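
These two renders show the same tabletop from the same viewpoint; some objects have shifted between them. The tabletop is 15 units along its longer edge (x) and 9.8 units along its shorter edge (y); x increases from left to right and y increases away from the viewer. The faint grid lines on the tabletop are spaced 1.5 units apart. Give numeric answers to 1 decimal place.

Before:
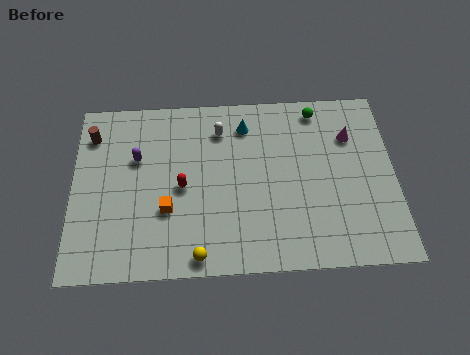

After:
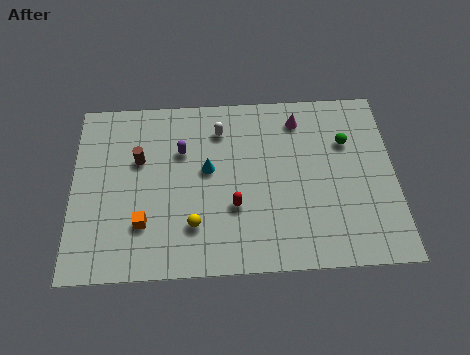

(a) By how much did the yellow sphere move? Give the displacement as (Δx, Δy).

(-0.2, 1.6)

The yellow sphere was at about (5.8, 0.9) and moved to about (5.6, 2.5).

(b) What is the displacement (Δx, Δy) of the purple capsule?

(2.1, 0.3)

The purple capsule started near (3.0, 6.3) and ended near (5.1, 6.6).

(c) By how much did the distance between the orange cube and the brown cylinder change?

-2.0

They were about 5.5 units apart before and 3.5 after — 2.0 units closer together.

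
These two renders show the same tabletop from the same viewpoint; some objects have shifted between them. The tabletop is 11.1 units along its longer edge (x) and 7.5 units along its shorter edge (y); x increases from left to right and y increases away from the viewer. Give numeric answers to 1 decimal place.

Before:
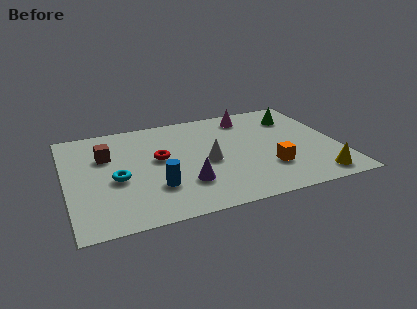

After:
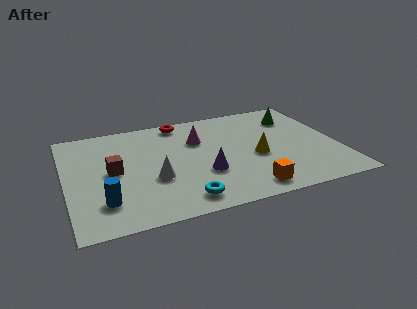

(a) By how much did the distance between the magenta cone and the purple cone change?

-2.7

Before: roughly 5.2 units apart; after: 2.5. That's 2.7 units closer together.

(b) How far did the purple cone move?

0.9

The purple cone was near (4.7, 2.1) before and (5.5, 2.6) after, so it travelled √(0.8² + 0.5²) ≈ 0.9 units.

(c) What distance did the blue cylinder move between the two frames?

2.1

The blue cylinder moved from about (3.5, 2.2) to (1.4, 1.8), a distance of √(2.1² + 0.4²) ≈ 2.1.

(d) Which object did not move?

the green cone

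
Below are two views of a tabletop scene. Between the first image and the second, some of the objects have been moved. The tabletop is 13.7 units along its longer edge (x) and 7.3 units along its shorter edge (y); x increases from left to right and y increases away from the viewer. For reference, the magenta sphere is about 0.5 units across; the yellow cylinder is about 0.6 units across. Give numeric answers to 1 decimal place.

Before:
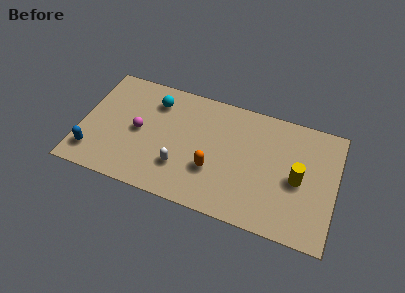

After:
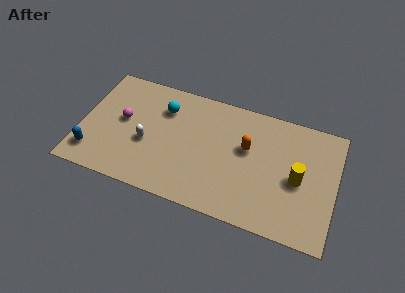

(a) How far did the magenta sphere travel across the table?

1.0

The magenta sphere was near (3.1, 3.6) before and (2.2, 4.0) after, so it travelled √(0.9² + 0.4²) ≈ 1.0 units.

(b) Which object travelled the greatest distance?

the orange capsule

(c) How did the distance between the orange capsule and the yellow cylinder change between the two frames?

-1.6

The distance was about 4.6 in the first image and 3.0 in the second, so they moved 1.6 units closer together.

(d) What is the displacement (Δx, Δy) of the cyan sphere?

(0.5, -0.3)

The cyan sphere started near (3.8, 5.7) and ended near (4.3, 5.4).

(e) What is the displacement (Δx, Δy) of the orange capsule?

(1.7, 1.9)

The orange capsule started near (7.2, 2.5) and ended near (8.9, 4.4).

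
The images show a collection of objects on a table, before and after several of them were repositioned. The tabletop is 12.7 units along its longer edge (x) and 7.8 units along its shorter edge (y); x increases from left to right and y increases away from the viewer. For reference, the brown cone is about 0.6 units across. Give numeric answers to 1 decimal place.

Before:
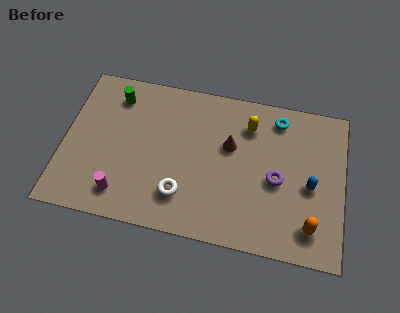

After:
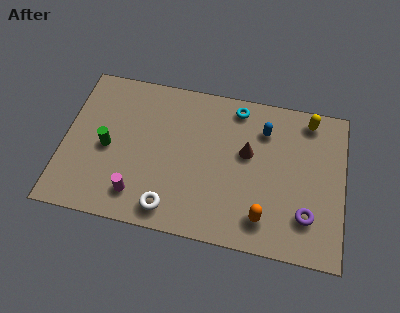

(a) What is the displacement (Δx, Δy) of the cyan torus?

(-1.9, 0.2)

The cyan torus started near (9.6, 6.6) and ended near (7.7, 6.8).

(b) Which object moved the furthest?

the blue capsule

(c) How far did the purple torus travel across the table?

2.1

The purple torus was near (9.7, 3.5) before and (11.1, 2.0) after, so it travelled √(1.4² + 1.5²) ≈ 2.1 units.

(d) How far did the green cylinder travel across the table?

2.7

From (2.2, 6.3) to (2.0, 3.6), the green cylinder covered √(0.2² + 2.7²) ≈ 2.7 units.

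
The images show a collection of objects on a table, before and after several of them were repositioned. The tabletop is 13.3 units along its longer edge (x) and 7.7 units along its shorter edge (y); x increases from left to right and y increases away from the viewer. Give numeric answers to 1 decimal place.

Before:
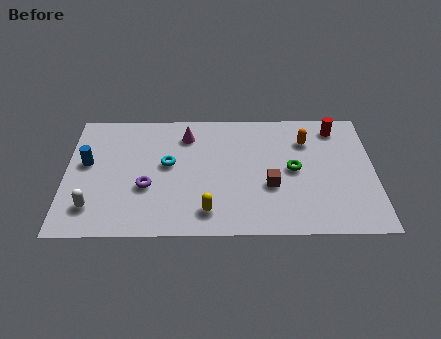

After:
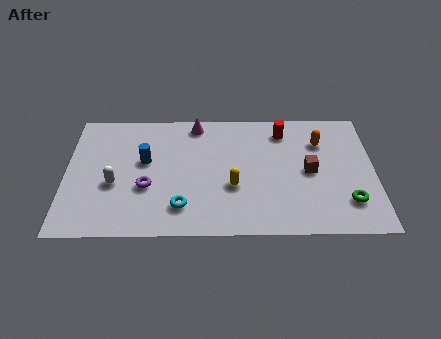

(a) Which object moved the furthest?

the green torus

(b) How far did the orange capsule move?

0.6

The orange capsule was near (10.4, 5.7) before and (11.0, 5.6) after, so it travelled √(0.6² + 0.1²) ≈ 0.6 units.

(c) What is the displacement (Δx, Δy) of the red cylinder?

(-2.3, -0.2)

From the two frames, the red cylinder sits at roughly (11.7, 6.5) before and (9.4, 6.3) after.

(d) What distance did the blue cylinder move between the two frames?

2.5

The blue cylinder moved from about (0.9, 4.4) to (3.4, 4.5), a distance of √(2.5² + 0.1²) ≈ 2.5.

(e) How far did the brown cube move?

1.9

The brown cube moved from about (8.8, 2.9) to (10.5, 3.8), a distance of √(1.7² + 0.9²) ≈ 1.9.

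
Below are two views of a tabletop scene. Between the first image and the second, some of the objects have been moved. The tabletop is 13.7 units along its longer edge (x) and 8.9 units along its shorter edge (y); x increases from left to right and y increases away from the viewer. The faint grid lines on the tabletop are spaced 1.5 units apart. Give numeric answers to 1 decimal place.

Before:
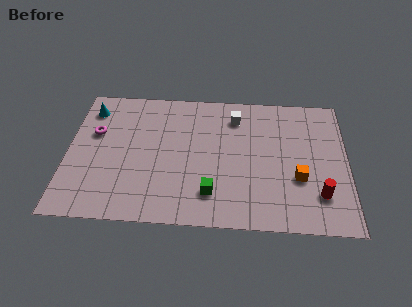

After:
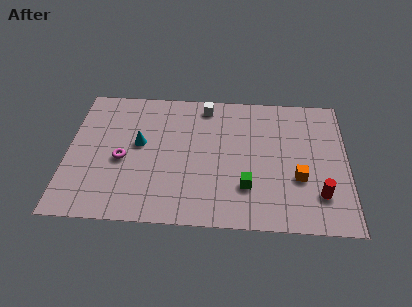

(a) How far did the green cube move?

1.8

The green cube moved from about (7.1, 2.0) to (8.8, 2.5), a distance of √(1.7² + 0.5²) ≈ 1.8.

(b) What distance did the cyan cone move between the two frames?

3.3

From (1.0, 7.2) to (3.5, 5.0), the cyan cone covered √(2.5² + 2.2²) ≈ 3.3 units.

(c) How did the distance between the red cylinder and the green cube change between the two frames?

-1.7

Before: roughly 5.2 units apart; after: 3.5. That's 1.7 units closer together.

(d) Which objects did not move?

the red cylinder and the orange cube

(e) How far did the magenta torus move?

2.2

The magenta torus moved from about (1.3, 5.6) to (2.7, 3.9), a distance of √(1.4² + 1.7²) ≈ 2.2.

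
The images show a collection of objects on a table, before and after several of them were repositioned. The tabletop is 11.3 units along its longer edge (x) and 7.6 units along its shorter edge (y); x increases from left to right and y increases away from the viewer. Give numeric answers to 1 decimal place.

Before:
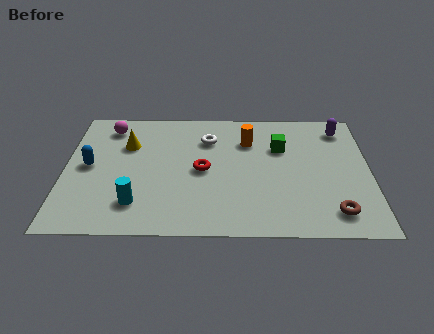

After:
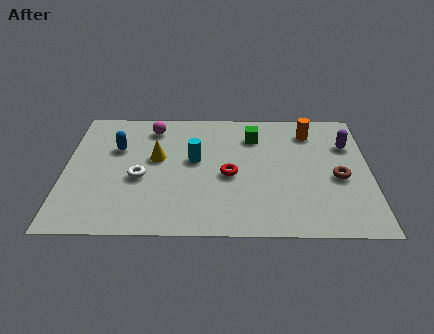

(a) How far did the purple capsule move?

1.0

The purple capsule was near (10.3, 6.3) before and (10.5, 5.3) after, so it travelled √(0.2² + 1.0²) ≈ 1.0 units.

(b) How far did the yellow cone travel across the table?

1.4

From (2.3, 5.2) to (3.4, 4.4), the yellow cone covered √(1.1² + 0.8²) ≈ 1.4 units.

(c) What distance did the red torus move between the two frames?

1.0

The red torus moved from about (5.1, 3.7) to (6.1, 3.4), a distance of √(1.0² + 0.3²) ≈ 1.0.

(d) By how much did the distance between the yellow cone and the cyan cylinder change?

-2.1

They were about 3.5 units apart before and 1.4 after — 2.1 units closer together.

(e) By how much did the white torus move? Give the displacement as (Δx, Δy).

(-2.5, -2.4)

The white torus started near (5.3, 5.6) and ended near (2.8, 3.2).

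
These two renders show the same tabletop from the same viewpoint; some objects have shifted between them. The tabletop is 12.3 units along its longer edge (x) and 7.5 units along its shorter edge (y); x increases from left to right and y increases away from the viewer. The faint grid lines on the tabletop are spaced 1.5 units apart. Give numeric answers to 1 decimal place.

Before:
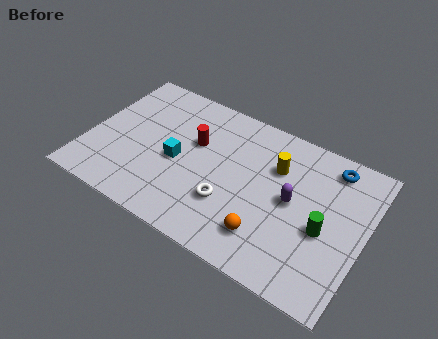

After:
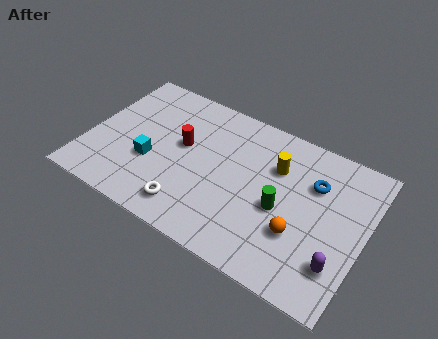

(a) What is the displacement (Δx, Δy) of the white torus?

(-1.6, -1.1)

The white torus started near (6.5, 2.4) and ended near (4.9, 1.3).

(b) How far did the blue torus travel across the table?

1.3

The blue torus was near (10.5, 6.4) before and (9.9, 5.2) after, so it travelled √(0.6² + 1.2²) ≈ 1.3 units.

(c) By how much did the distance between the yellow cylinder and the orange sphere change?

-0.5

The distance was about 3.5 in the first image and 3.0 in the second, so they moved 0.5 units closer together.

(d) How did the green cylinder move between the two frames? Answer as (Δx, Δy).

(-1.9, 0.1)

From the two frames, the green cylinder sits at roughly (10.6, 3.2) before and (8.7, 3.3) after.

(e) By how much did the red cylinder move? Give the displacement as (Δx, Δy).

(-0.5, -0.4)

From the two frames, the red cylinder sits at roughly (4.6, 4.7) before and (4.1, 4.3) after.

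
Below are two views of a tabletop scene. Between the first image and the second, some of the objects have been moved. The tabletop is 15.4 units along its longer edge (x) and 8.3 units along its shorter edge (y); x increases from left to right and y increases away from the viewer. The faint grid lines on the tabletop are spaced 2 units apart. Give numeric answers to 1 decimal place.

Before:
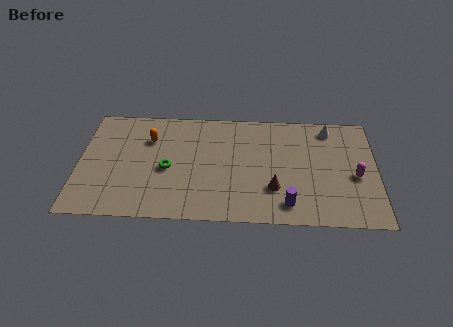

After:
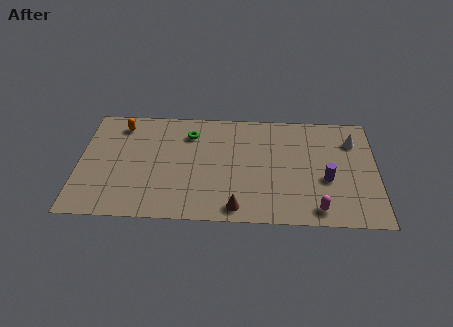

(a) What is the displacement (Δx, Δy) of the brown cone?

(-1.9, -1.5)

The brown cone started near (10.1, 2.5) and ended near (8.2, 1.0).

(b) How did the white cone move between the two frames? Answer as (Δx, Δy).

(1.2, -0.9)

The white cone started near (13.0, 7.1) and ended near (14.2, 6.2).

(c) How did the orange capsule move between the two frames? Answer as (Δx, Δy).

(-1.5, 1.0)

The orange capsule started near (3.6, 5.9) and ended near (2.1, 6.9).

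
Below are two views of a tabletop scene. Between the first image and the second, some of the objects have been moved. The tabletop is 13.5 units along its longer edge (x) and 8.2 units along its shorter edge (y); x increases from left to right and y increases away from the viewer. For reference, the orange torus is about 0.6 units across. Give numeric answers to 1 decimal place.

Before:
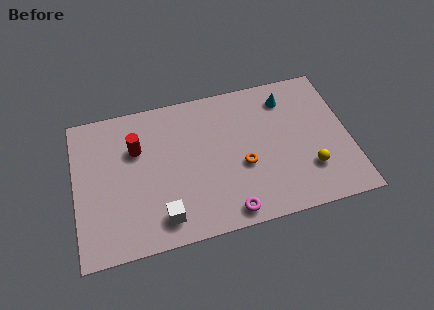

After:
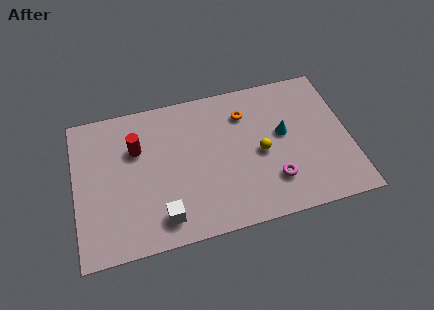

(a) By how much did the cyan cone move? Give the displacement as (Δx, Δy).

(-0.3, -2.0)

The cyan cone was at about (10.6, 6.6) and moved to about (10.3, 4.6).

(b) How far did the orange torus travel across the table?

2.9

The orange torus was near (8.2, 3.3) before and (8.5, 6.2) after, so it travelled √(0.3² + 2.9²) ≈ 2.9 units.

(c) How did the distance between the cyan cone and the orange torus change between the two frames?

-1.7

The distance was about 4.1 in the first image and 2.4 in the second, so they moved 1.7 units closer together.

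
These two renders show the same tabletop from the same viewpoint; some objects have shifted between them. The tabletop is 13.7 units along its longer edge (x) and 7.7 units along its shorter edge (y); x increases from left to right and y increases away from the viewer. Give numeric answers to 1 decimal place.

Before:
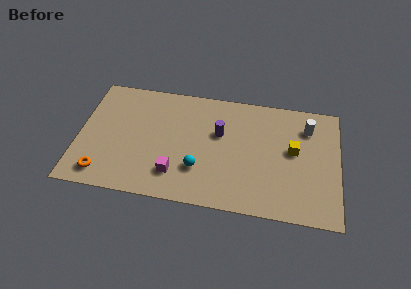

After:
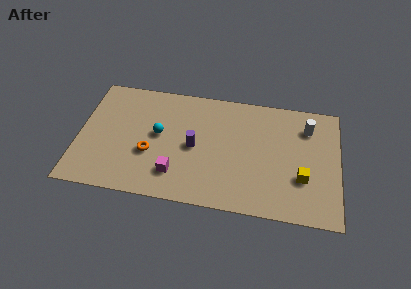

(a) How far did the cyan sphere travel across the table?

2.9

The cyan sphere moved from about (6.4, 2.3) to (4.2, 4.2), a distance of √(2.2² + 1.9²) ≈ 2.9.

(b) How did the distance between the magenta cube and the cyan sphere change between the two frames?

+1.3

Before: roughly 1.3 units apart; after: 2.6. That's 1.3 units further apart.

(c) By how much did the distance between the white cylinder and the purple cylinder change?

+1.6

Before: roughly 4.7 units apart; after: 6.3. That's 1.6 units further apart.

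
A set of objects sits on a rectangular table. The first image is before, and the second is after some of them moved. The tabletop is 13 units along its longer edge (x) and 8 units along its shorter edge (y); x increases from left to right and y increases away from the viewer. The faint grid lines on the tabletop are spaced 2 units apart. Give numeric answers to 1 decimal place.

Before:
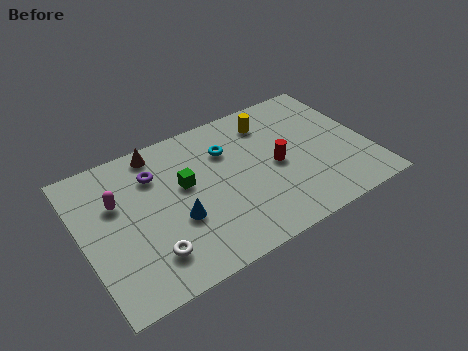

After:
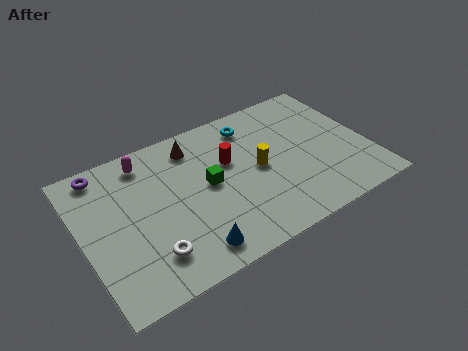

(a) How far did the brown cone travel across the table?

1.7

The brown cone was near (3.8, 7.1) before and (5.4, 6.6) after, so it travelled √(1.6² + 0.5²) ≈ 1.7 units.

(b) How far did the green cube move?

1.1

The green cube moved from about (4.7, 4.7) to (5.7, 4.2), a distance of √(1.0² + 0.5²) ≈ 1.1.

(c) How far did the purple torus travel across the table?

2.5

From (3.5, 5.9) to (1.3, 7.1), the purple torus covered √(2.2² + 1.2²) ≈ 2.5 units.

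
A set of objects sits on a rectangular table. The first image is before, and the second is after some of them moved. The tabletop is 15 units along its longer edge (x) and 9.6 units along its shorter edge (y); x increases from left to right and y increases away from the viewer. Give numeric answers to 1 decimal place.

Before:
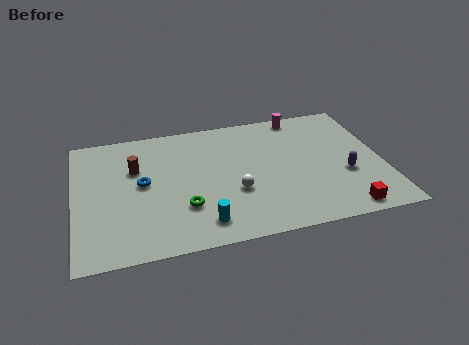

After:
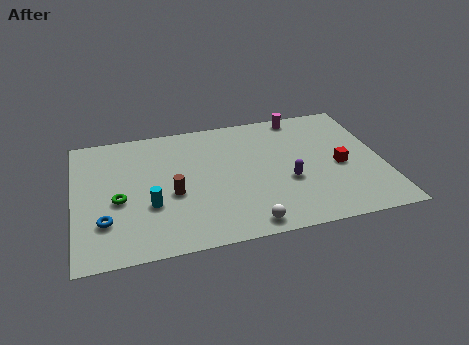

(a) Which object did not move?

the magenta cylinder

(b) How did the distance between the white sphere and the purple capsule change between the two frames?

-1.9

Before: roughly 5.4 units apart; after: 3.5. That's 1.9 units closer together.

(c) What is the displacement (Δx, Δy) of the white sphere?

(0.4, -2.5)

The white sphere started near (7.7, 3.5) and ended near (8.1, 1.0).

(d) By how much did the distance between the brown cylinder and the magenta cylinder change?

-0.5

The distance was about 8.6 in the first image and 8.1 in the second, so they moved 0.5 units closer together.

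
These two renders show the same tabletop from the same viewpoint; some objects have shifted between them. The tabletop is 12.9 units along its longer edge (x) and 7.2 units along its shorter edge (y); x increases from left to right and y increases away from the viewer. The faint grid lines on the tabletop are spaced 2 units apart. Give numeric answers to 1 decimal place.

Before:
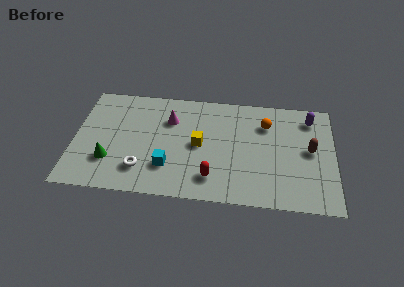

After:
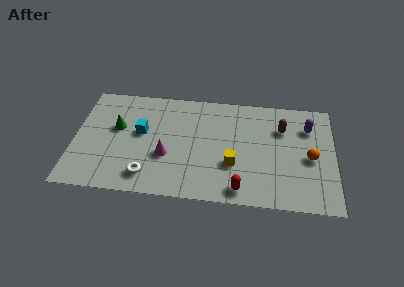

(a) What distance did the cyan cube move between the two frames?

2.5

The cyan cube moved from about (4.7, 2.0) to (3.3, 4.1), a distance of √(1.4² + 2.1²) ≈ 2.5.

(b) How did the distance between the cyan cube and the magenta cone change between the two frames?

-1.2

They were about 3.1 units apart before and 1.9 after — 1.2 units closer together.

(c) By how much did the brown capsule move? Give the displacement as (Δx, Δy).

(-1.4, 1.3)

The brown capsule started near (11.7, 3.8) and ended near (10.3, 5.1).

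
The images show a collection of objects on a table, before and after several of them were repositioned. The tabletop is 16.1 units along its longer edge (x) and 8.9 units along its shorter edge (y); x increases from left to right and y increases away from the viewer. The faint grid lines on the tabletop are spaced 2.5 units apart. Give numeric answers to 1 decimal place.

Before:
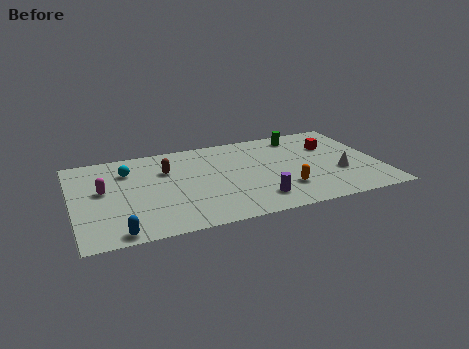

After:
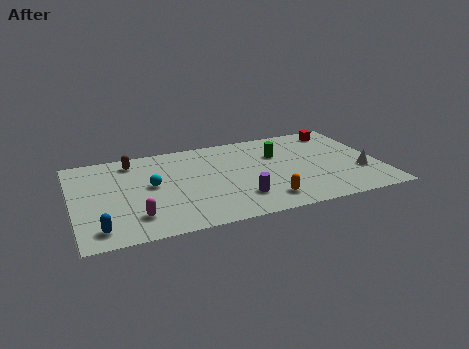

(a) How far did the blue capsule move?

1.1

From (2.1, 0.8) to (1.2, 1.4), the blue capsule covered √(0.9² + 0.6²) ≈ 1.1 units.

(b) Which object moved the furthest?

the magenta capsule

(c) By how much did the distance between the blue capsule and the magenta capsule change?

-2.2

They were about 4.2 units apart before and 2.0 after — 2.2 units closer together.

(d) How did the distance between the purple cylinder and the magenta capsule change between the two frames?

-3.0

Before: roughly 8.4 units apart; after: 5.4. That's 3.0 units closer together.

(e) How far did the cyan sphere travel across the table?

2.1

The cyan sphere was near (3.0, 6.6) before and (4.1, 4.8) after, so it travelled √(1.1² + 1.8²) ≈ 2.1 units.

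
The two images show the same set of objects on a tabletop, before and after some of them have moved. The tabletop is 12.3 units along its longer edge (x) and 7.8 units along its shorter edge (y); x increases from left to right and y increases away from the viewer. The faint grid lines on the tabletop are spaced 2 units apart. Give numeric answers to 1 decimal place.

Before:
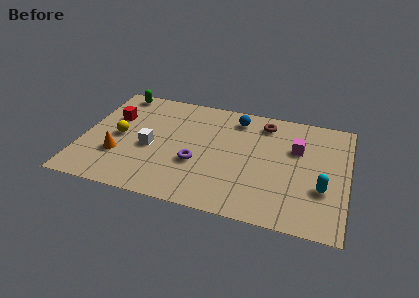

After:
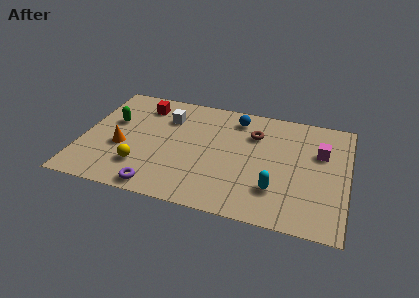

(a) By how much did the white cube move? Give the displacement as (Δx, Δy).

(0.6, 2.3)

The white cube was at about (3.2, 3.4) and moved to about (3.8, 5.7).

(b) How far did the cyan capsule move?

2.2

From (11.2, 2.7) to (9.1, 2.1), the cyan capsule covered √(2.1² + 0.6²) ≈ 2.2 units.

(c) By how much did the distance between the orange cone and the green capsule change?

-2.7

The distance was about 4.5 in the first image and 1.8 in the second, so they moved 2.7 units closer together.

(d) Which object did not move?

the blue sphere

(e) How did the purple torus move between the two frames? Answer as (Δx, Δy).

(-1.6, -2.1)

From the two frames, the purple torus sits at roughly (5.4, 2.9) before and (3.8, 0.8) after.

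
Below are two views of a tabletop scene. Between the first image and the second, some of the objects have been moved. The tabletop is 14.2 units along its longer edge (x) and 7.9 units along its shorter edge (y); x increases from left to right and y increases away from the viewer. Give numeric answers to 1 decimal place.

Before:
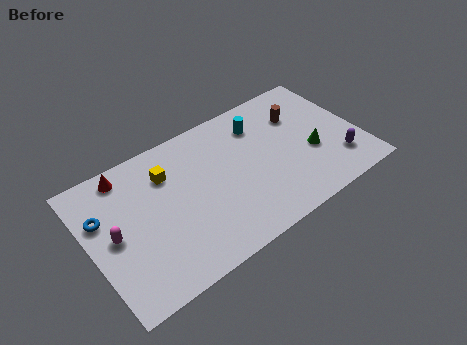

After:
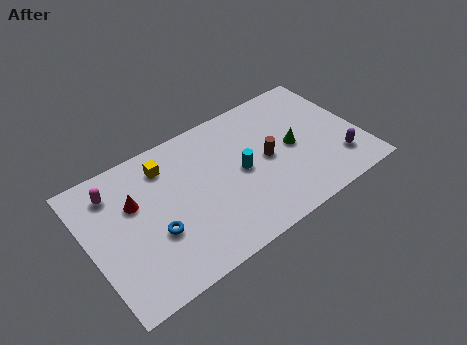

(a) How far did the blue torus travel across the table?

3.3

The blue torus was near (0.8, 5.2) before and (3.2, 2.9) after, so it travelled √(2.4² + 2.3²) ≈ 3.3 units.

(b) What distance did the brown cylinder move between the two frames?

2.7

The brown cylinder moved from about (11.4, 5.6) to (9.3, 3.9), a distance of √(2.1² + 1.7²) ≈ 2.7.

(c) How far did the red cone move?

1.8

The red cone was near (2.3, 6.9) before and (2.5, 5.1) after, so it travelled √(0.2² + 1.8²) ≈ 1.8 units.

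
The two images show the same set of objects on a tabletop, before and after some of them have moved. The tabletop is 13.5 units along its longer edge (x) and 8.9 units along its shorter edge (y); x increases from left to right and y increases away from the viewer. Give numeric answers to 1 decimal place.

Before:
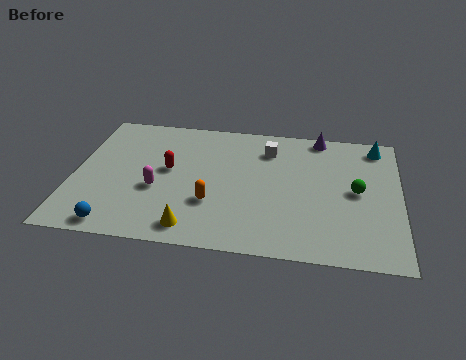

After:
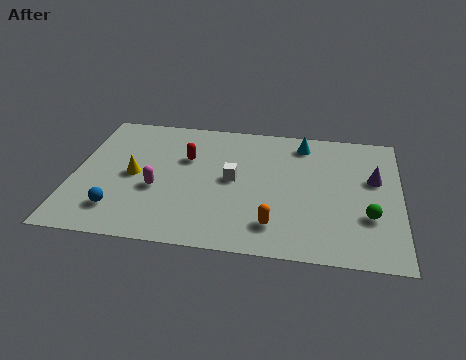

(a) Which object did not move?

the magenta capsule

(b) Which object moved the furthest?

the yellow cone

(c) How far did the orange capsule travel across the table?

2.8

The orange capsule moved from about (5.8, 2.9) to (8.4, 1.8), a distance of √(2.6² + 1.1²) ≈ 2.8.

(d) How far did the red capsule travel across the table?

1.1

The red capsule was near (3.9, 4.9) before and (4.6, 5.8) after, so it travelled √(0.7² + 0.9²) ≈ 1.1 units.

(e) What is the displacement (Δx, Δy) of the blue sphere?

(0.0, 1.0)

The blue sphere started near (2.0, 0.9) and ended near (2.0, 1.9).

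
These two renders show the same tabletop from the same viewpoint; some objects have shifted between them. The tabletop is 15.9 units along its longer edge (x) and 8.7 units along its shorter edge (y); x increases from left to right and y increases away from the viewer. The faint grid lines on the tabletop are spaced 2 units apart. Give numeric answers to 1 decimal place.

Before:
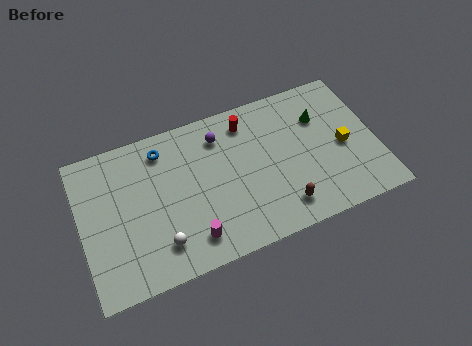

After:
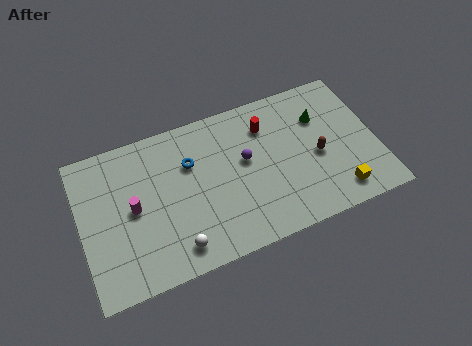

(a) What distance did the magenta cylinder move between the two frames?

4.0

The magenta cylinder moved from about (5.6, 1.6) to (2.8, 4.4), a distance of √(2.8² + 2.8²) ≈ 4.0.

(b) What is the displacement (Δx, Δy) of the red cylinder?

(1.0, -0.6)

From the two frames, the red cylinder sits at roughly (9.2, 7.2) before and (10.2, 6.6) after.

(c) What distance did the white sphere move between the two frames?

0.9

The white sphere was near (4.0, 1.9) before and (4.8, 1.4) after, so it travelled √(0.8² + 0.5²) ≈ 0.9 units.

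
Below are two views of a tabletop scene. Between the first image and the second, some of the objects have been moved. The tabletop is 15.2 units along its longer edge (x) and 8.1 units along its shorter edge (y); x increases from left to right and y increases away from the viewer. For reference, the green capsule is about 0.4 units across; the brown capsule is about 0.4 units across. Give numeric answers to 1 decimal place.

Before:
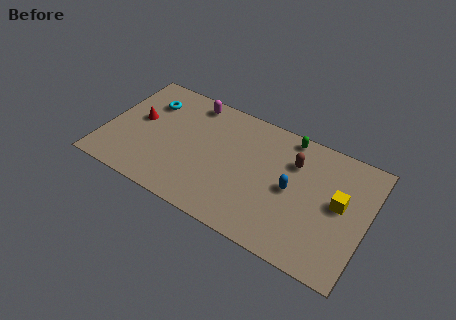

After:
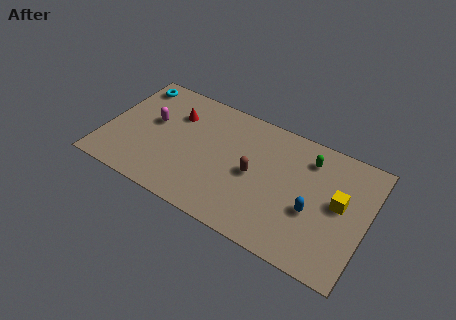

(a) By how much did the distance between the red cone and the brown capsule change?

-3.8

The distance was about 9.1 in the first image and 5.3 in the second, so they moved 3.8 units closer together.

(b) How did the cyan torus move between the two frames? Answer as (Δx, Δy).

(-1.1, 0.9)

From the two frames, the cyan torus sits at roughly (2.2, 6.0) before and (1.1, 6.9) after.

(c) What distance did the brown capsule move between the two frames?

2.8

The brown capsule was near (10.8, 5.8) before and (8.7, 3.9) after, so it travelled √(2.1² + 1.9²) ≈ 2.8 units.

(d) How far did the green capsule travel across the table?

1.6

From (10.3, 7.3) to (11.6, 6.4), the green capsule covered √(1.3² + 0.9²) ≈ 1.6 units.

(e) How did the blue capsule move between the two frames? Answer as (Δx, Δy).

(1.3, -0.8)

From the two frames, the blue capsule sits at roughly (10.9, 4.0) before and (12.2, 3.2) after.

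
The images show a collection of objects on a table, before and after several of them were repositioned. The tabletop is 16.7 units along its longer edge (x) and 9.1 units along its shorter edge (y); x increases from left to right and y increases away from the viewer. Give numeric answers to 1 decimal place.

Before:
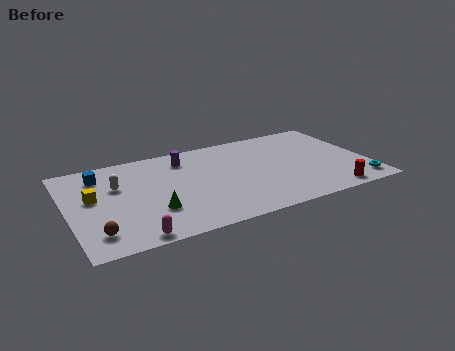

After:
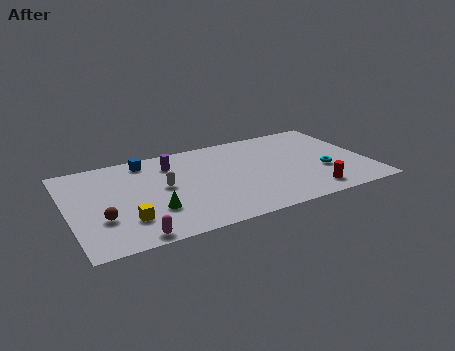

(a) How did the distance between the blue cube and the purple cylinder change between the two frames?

-3.1

Before: roughly 4.7 units apart; after: 1.6. That's 3.1 units closer together.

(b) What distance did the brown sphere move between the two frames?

1.3

The brown sphere moved from about (1.3, 1.8) to (1.7, 3.0), a distance of √(0.4² + 1.2²) ≈ 1.3.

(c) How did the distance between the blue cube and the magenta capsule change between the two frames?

+0.6

They were about 6.6 units apart before and 7.2 after — 0.6 units further apart.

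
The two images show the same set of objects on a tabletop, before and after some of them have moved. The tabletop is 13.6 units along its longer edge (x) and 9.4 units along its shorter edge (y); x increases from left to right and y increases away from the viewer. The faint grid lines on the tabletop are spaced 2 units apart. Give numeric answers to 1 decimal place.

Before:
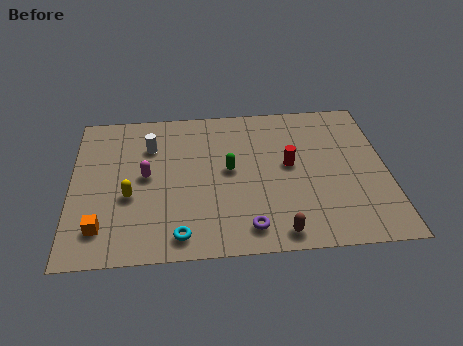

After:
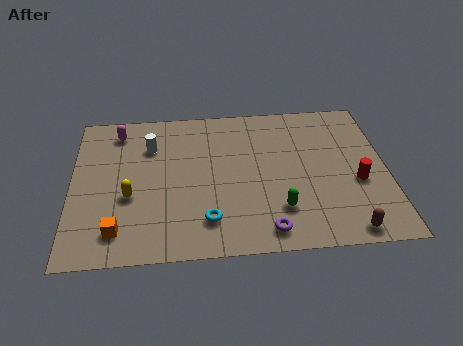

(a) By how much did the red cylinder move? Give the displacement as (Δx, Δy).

(2.9, -1.3)

The red cylinder started near (9.4, 5.1) and ended near (12.3, 3.8).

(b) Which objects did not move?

the yellow capsule and the white cylinder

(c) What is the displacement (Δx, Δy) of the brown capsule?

(2.9, -0.1)

From the two frames, the brown capsule sits at roughly (8.8, 1.0) before and (11.7, 0.9) after.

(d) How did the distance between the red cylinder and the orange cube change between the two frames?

+1.8

Before: roughly 8.7 units apart; after: 10.5. That's 1.8 units further apart.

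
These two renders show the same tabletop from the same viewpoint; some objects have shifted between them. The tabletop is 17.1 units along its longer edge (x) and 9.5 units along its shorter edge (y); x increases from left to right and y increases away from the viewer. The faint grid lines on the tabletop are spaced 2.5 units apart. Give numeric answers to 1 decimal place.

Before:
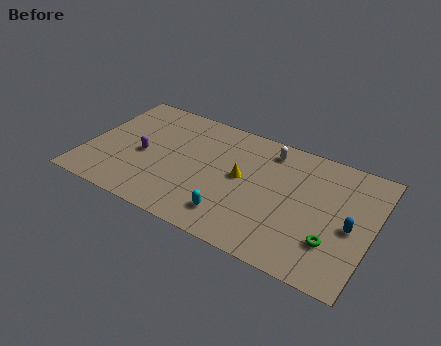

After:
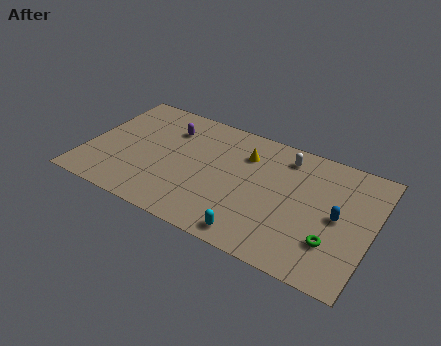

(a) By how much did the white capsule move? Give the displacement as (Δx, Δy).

(1.0, -0.1)

From the two frames, the white capsule sits at roughly (10.6, 8.0) before and (11.6, 7.9) after.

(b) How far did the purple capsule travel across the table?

3.0

The purple capsule moved from about (3.4, 4.3) to (4.6, 7.1), a distance of √(1.2² + 2.8²) ≈ 3.0.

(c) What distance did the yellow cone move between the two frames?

1.9

From (9.3, 5.1) to (9.3, 7.0), the yellow cone covered √(0.0² + 1.9²) ≈ 1.9 units.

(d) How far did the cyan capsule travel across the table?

1.6

The cyan capsule was near (9.2, 1.9) before and (10.6, 1.1) after, so it travelled √(1.4² + 0.8²) ≈ 1.6 units.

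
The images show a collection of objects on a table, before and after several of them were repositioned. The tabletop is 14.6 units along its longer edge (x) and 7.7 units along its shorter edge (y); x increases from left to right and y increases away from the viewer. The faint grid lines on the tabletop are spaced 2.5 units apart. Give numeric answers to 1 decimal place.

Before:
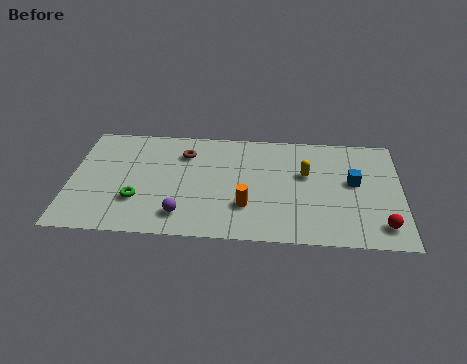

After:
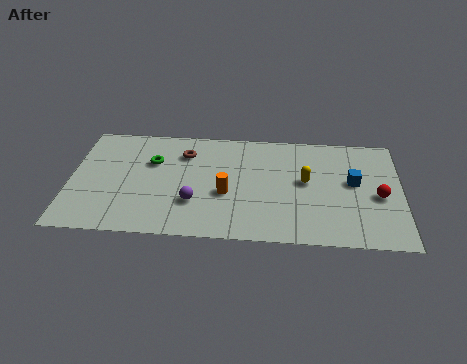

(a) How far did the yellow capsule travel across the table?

0.5

The yellow capsule moved from about (10.4, 4.7) to (10.4, 4.2), a distance of √(0.0² + 0.5²) ≈ 0.5.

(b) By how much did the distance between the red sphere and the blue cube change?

-1.7

Before: roughly 3.1 units apart; after: 1.4. That's 1.7 units closer together.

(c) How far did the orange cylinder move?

1.2

The orange cylinder was near (7.8, 2.3) before and (6.9, 3.1) after, so it travelled √(0.9² + 0.8²) ≈ 1.2 units.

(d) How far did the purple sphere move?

1.0

The purple sphere was near (5.0, 1.5) before and (5.5, 2.4) after, so it travelled √(0.5² + 0.9²) ≈ 1.0 units.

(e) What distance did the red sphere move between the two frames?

2.0

From (13.7, 1.4) to (13.6, 3.4), the red sphere covered √(0.1² + 2.0²) ≈ 2.0 units.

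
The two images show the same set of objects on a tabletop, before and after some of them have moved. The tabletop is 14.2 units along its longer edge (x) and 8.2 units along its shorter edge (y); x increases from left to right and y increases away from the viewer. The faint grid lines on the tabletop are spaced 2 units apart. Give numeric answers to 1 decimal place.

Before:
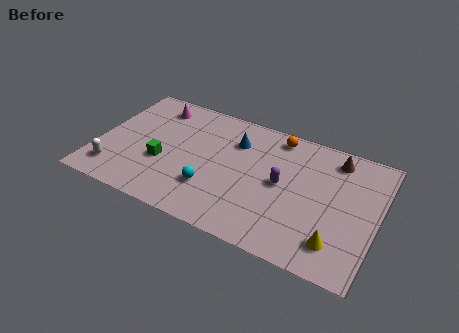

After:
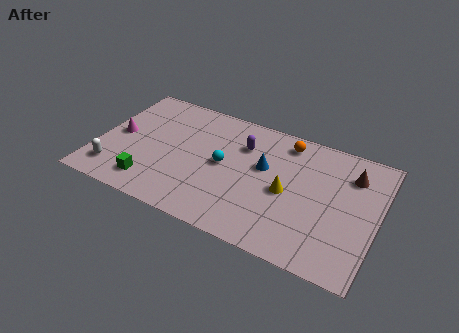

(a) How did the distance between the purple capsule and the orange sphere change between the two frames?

-0.7

The distance was about 3.1 in the first image and 2.4 in the second, so they moved 0.7 units closer together.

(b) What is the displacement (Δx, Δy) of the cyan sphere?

(0.4, 1.8)

The cyan sphere was at about (6.0, 2.4) and moved to about (6.4, 4.2).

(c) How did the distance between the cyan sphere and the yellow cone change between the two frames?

-3.1

Before: roughly 6.4 units apart; after: 3.3. That's 3.1 units closer together.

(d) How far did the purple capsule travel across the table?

2.8

The purple capsule moved from about (9.4, 4.2) to (7.2, 5.9), a distance of √(2.2² + 1.7²) ≈ 2.8.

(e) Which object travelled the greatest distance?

the yellow cone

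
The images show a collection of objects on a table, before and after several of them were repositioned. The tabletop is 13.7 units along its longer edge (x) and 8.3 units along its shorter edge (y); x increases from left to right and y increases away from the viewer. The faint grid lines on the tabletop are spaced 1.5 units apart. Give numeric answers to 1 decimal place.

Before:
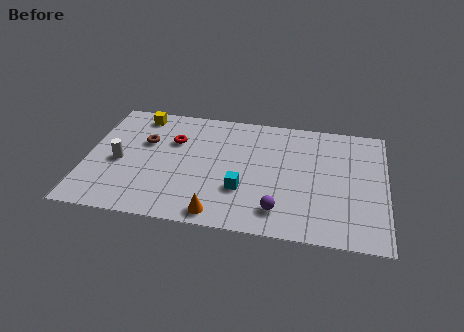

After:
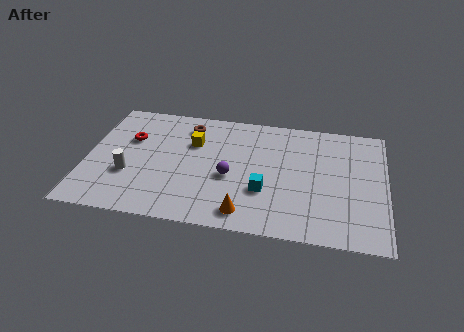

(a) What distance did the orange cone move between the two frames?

1.2

The orange cone moved from about (6.2, 0.9) to (7.4, 1.2), a distance of √(1.2² + 0.3²) ≈ 1.2.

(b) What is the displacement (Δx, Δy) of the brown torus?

(1.9, 1.5)

The brown torus started near (2.6, 5.3) and ended near (4.5, 6.8).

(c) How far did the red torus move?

2.0

From (3.9, 5.6) to (1.9, 5.4), the red torus covered √(2.0² + 0.2²) ≈ 2.0 units.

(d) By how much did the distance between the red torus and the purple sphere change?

-1.3

They were about 6.4 units apart before and 5.1 after — 1.3 units closer together.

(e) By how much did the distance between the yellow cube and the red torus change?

+0.6

They were about 2.3 units apart before and 2.9 after — 0.6 units further apart.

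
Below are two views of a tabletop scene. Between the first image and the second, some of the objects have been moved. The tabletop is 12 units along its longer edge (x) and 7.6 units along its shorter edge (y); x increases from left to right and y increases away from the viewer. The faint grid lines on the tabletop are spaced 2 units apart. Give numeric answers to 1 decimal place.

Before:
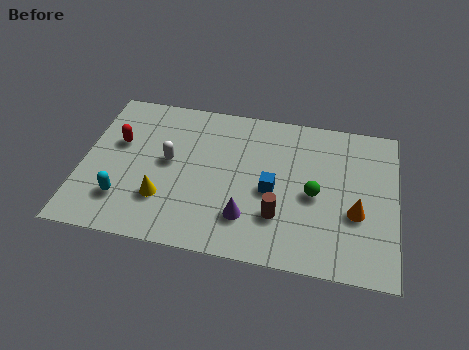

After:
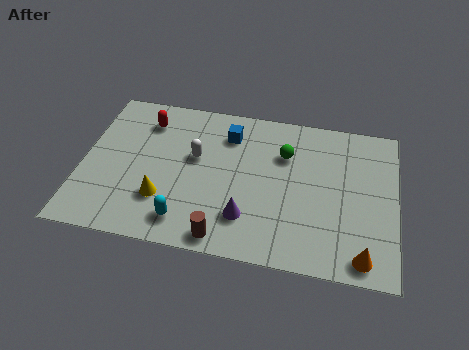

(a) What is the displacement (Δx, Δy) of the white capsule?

(1.0, 0.4)

The white capsule started near (3.3, 4.1) and ended near (4.3, 4.5).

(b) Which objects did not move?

the yellow cone and the purple cone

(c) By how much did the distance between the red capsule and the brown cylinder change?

-0.6

They were about 6.8 units apart before and 6.2 after — 0.6 units closer together.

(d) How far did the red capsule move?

1.6

The red capsule was near (1.3, 4.7) before and (2.3, 6.0) after, so it travelled √(1.0² + 1.3²) ≈ 1.6 units.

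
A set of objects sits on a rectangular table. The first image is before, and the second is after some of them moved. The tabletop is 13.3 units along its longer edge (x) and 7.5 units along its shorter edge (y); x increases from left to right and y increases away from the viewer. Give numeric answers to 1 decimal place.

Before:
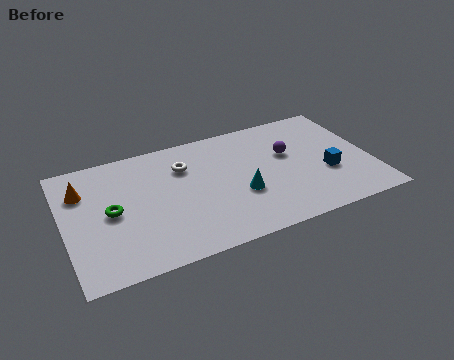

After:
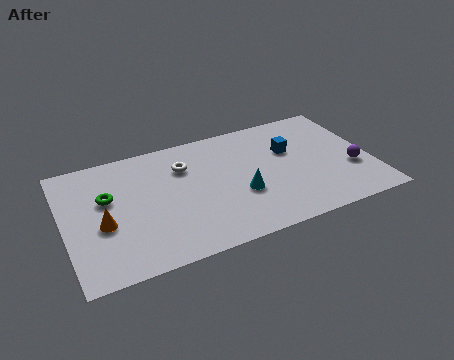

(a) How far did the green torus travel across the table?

0.9

The green torus was near (2.0, 3.7) before and (1.9, 4.6) after, so it travelled √(0.1² + 0.9²) ≈ 0.9 units.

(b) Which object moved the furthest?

the purple sphere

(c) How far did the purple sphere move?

3.2

The purple sphere was near (9.8, 4.6) before and (12.4, 2.7) after, so it travelled √(2.6² + 1.9²) ≈ 3.2 units.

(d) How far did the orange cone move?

2.4

The orange cone moved from about (0.9, 5.4) to (1.6, 3.1), a distance of √(0.7² + 2.3²) ≈ 2.4.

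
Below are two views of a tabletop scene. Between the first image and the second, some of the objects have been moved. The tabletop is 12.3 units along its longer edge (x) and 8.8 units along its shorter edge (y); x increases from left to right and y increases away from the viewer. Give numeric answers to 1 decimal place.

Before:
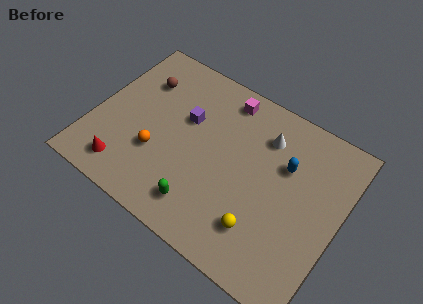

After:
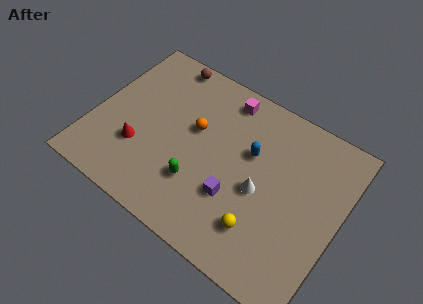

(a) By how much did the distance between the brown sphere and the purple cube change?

+4.2

Before: roughly 2.7 units apart; after: 6.9. That's 4.2 units further apart.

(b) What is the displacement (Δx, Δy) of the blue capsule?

(-1.7, -0.3)

The blue capsule started near (9.4, 5.8) and ended near (7.7, 5.5).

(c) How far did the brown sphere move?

1.8

From (1.9, 6.4) to (2.8, 8.0), the brown sphere covered √(0.9² + 1.6²) ≈ 1.8 units.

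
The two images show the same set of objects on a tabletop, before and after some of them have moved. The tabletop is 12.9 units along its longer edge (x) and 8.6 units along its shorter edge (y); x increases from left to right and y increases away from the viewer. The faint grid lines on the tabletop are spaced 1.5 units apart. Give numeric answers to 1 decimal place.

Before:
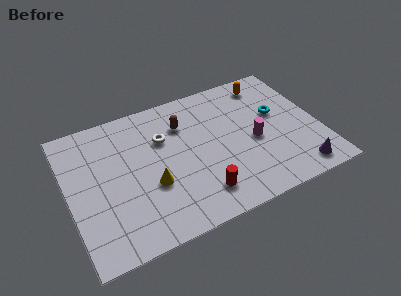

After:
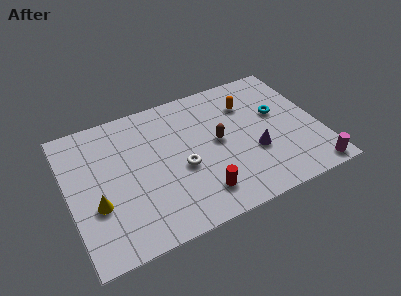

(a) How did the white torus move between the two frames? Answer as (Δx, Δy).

(0.7, -2.2)

From the two frames, the white torus sits at roughly (5.0, 5.8) before and (5.7, 3.6) after.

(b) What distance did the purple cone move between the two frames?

2.8

The purple cone was near (11.4, 1.1) before and (9.4, 3.1) after, so it travelled √(2.0² + 2.0²) ≈ 2.8 units.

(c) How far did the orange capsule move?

1.6

From (10.7, 7.3) to (9.5, 6.3), the orange capsule covered √(1.2² + 1.0²) ≈ 1.6 units.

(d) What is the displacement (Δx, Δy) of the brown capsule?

(1.6, -1.8)

From the two frames, the brown capsule sits at roughly (6.1, 6.3) before and (7.7, 4.5) after.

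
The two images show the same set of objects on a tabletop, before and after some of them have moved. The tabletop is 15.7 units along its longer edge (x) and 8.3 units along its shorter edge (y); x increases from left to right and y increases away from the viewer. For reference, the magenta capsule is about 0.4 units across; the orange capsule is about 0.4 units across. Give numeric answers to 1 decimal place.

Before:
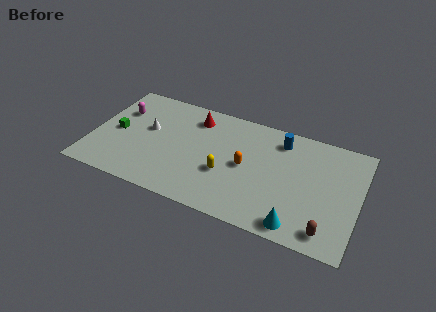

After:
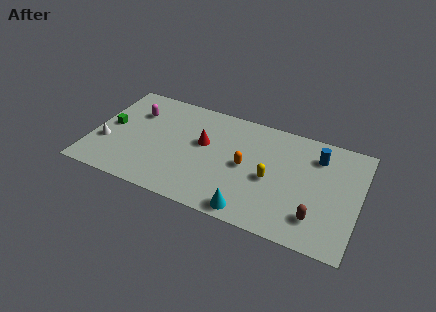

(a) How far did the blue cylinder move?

2.2

From (10.9, 6.8) to (13.1, 6.4), the blue cylinder covered √(2.2² + 0.4²) ≈ 2.2 units.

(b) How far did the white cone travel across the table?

3.0

From (3.2, 4.8) to (0.9, 2.9), the white cone covered √(2.3² + 1.9²) ≈ 3.0 units.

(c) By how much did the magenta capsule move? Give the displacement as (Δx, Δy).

(0.9, 0.2)

The magenta capsule was at about (1.4, 5.7) and moved to about (2.3, 5.9).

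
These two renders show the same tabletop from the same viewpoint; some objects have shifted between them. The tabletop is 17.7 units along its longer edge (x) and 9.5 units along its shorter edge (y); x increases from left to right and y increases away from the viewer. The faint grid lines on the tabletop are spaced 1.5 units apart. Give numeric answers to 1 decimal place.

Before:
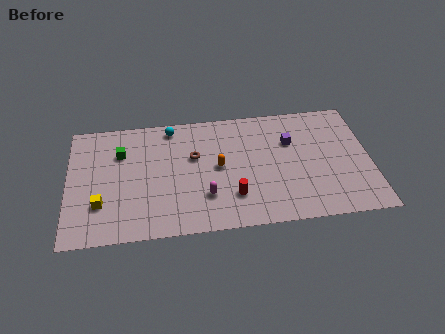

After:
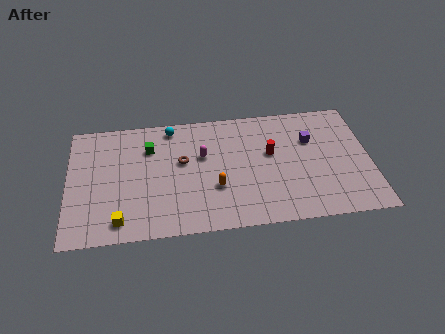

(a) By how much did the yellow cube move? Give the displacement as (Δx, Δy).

(1.1, -1.4)

The yellow cube started near (1.9, 2.8) and ended near (3.0, 1.4).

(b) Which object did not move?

the cyan sphere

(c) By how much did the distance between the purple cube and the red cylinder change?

-2.7

The distance was about 5.2 in the first image and 2.5 in the second, so they moved 2.7 units closer together.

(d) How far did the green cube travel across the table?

1.7

The green cube moved from about (3.1, 6.7) to (4.8, 6.9), a distance of √(1.7² + 0.2²) ≈ 1.7.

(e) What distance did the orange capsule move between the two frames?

1.6

The orange capsule was near (8.8, 4.9) before and (8.6, 3.3) after, so it travelled √(0.2² + 1.6²) ≈ 1.6 units.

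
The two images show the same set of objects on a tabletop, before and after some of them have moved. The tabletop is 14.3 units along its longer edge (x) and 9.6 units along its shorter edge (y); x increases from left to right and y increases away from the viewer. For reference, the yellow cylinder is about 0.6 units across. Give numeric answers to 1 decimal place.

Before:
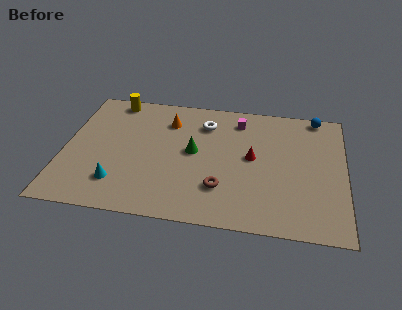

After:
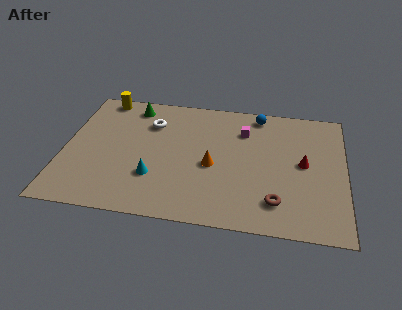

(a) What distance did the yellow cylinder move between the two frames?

0.6

From (2.3, 8.6) to (1.7, 8.7), the yellow cylinder covered √(0.6² + 0.1²) ≈ 0.6 units.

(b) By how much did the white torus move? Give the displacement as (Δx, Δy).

(-2.8, -0.4)

The white torus started near (7.1, 7.4) and ended near (4.3, 7.0).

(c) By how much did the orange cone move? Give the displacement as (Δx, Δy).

(2.4, -3.1)

From the two frames, the orange cone sits at roughly (5.2, 7.3) before and (7.6, 4.2) after.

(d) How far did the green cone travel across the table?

4.5

From (6.6, 5.1) to (3.3, 8.2), the green cone covered √(3.3² + 3.1²) ≈ 4.5 units.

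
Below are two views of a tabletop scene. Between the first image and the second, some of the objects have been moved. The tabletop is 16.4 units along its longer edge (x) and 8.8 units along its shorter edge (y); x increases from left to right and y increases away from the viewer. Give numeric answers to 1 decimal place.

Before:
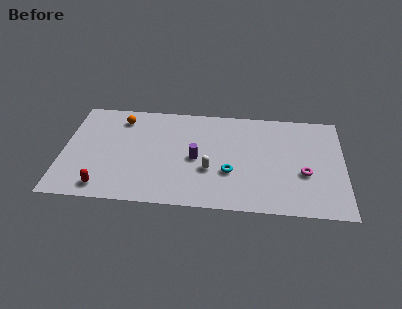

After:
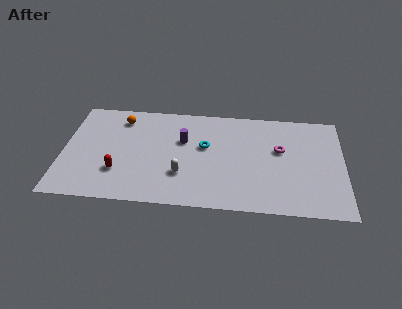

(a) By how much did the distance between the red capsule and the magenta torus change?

-2.0

They were about 11.8 units apart before and 9.8 after — 2.0 units closer together.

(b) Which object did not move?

the orange sphere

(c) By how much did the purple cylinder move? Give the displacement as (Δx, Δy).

(-0.8, 1.5)

From the two frames, the purple cylinder sits at roughly (7.8, 4.1) before and (7.0, 5.6) after.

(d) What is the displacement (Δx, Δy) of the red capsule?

(0.8, 1.4)

The red capsule started near (2.5, 1.2) and ended near (3.3, 2.6).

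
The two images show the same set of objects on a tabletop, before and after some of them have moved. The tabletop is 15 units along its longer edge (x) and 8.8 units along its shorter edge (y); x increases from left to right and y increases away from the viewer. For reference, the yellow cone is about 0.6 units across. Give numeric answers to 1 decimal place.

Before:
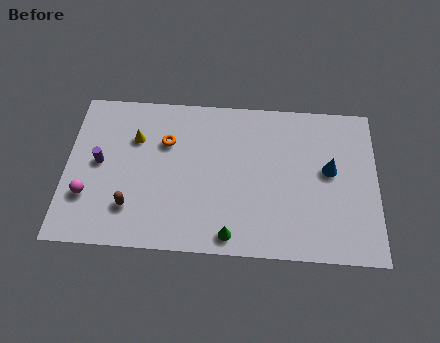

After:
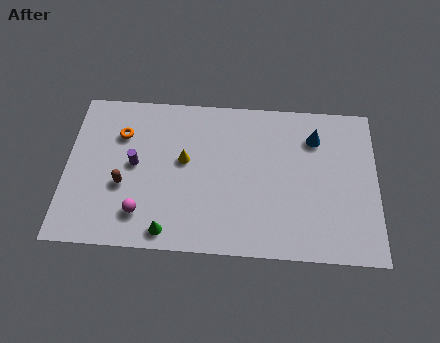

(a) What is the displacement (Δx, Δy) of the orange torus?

(-2.2, 0.3)

The orange torus was at about (4.8, 6.0) and moved to about (2.6, 6.3).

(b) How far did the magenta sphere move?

2.7

The magenta sphere moved from about (1.1, 2.7) to (3.7, 1.9), a distance of √(2.6² + 0.8²) ≈ 2.7.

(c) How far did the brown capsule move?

1.3

From (3.2, 2.2) to (2.8, 3.4), the brown capsule covered √(0.4² + 1.2²) ≈ 1.3 units.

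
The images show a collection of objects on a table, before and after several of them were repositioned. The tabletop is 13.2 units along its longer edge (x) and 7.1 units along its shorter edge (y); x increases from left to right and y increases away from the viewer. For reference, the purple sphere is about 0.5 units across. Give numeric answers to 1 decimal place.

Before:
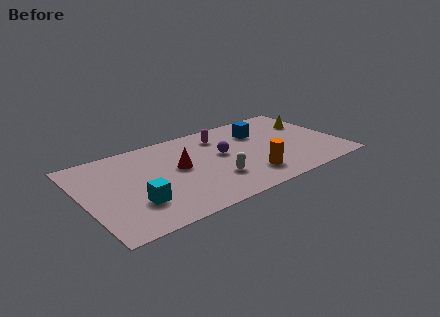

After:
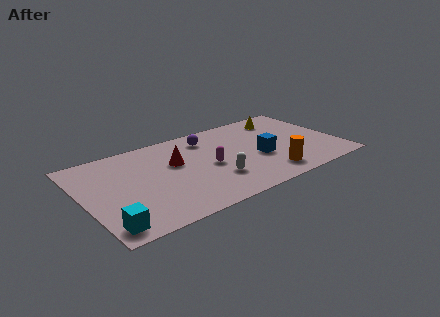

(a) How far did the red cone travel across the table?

0.5

The red cone moved from about (4.9, 3.9) to (4.8, 4.4), a distance of √(0.1² + 0.5²) ≈ 0.5.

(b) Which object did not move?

the white capsule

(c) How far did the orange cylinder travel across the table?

1.0

The orange cylinder moved from about (8.2, 1.6) to (9.2, 1.3), a distance of √(1.0² + 0.3²) ≈ 1.0.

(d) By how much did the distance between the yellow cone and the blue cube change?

+0.7

The distance was about 2.7 in the first image and 3.4 in the second, so they moved 0.7 units further apart.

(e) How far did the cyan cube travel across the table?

1.9

From (2.4, 2.1) to (0.8, 1.0), the cyan cube covered √(1.6² + 1.1²) ≈ 1.9 units.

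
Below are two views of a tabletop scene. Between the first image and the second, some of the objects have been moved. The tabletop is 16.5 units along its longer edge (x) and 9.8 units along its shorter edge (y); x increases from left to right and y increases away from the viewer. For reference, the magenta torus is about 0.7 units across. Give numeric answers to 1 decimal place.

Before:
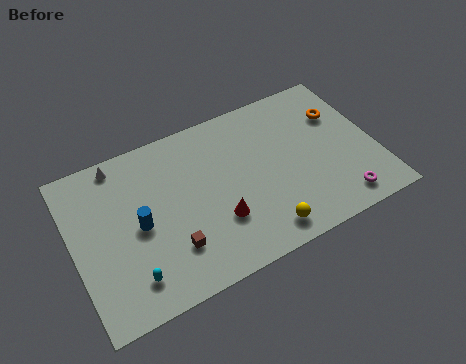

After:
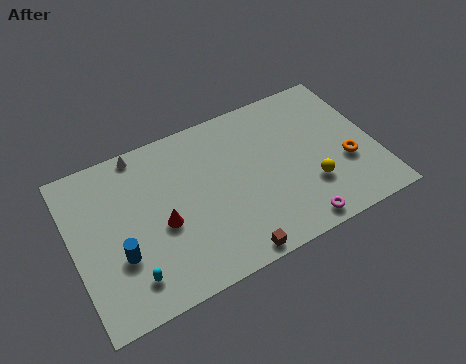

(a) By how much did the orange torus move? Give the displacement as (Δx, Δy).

(-0.1, -3.2)

The orange torus started near (14.9, 6.8) and ended near (14.8, 3.6).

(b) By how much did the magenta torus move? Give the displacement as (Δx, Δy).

(-2.5, -0.4)

The magenta torus started near (14.1, 1.4) and ended near (11.6, 1.0).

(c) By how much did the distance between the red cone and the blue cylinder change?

-1.9

Before: roughly 4.4 units apart; after: 2.5. That's 1.9 units closer together.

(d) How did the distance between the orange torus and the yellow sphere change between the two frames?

-5.2

They were about 7.4 units apart before and 2.2 after — 5.2 units closer together.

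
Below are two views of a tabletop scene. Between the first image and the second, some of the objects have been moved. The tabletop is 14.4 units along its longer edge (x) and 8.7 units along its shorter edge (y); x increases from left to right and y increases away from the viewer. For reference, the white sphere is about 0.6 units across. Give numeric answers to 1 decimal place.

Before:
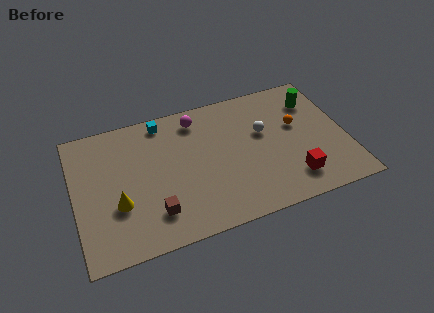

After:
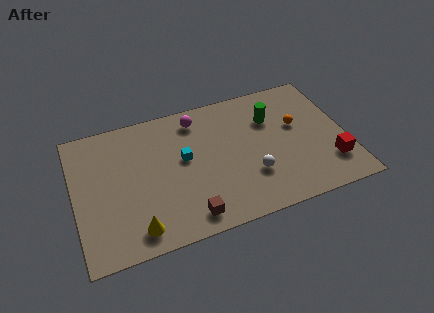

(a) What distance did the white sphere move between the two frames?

2.8

The white sphere moved from about (10.1, 5.3) to (9.2, 2.7), a distance of √(0.9² + 2.6²) ≈ 2.8.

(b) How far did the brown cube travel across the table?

1.9

The brown cube was near (4.0, 2.0) before and (5.7, 1.2) after, so it travelled √(1.7² + 0.8²) ≈ 1.9 units.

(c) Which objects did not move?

the magenta sphere and the orange sphere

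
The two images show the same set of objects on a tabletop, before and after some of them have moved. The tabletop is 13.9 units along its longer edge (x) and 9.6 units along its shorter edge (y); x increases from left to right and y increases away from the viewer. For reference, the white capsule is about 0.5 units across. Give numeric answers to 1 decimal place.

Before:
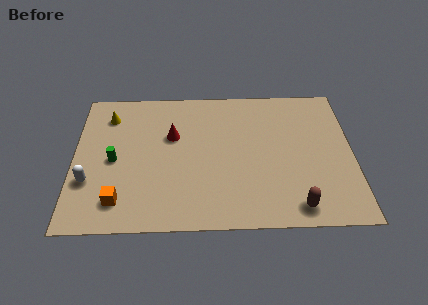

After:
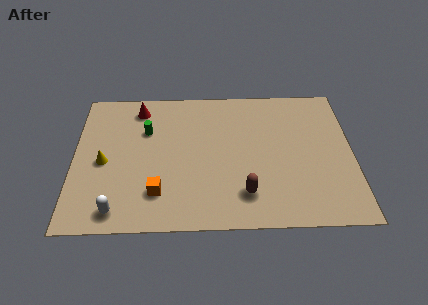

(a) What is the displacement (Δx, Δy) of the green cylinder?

(1.6, 2.0)

The green cylinder was at about (2.0, 4.5) and moved to about (3.6, 6.5).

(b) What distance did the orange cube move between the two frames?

2.0

The orange cube moved from about (2.3, 1.8) to (4.2, 2.3), a distance of √(1.9² + 0.5²) ≈ 2.0.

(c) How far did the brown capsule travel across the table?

2.7

The brown capsule moved from about (11.0, 1.2) to (8.5, 2.1), a distance of √(2.5² + 0.9²) ≈ 2.7.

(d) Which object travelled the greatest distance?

the yellow cone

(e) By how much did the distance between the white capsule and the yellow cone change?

-1.3

Before: roughly 4.6 units apart; after: 3.3. That's 1.3 units closer together.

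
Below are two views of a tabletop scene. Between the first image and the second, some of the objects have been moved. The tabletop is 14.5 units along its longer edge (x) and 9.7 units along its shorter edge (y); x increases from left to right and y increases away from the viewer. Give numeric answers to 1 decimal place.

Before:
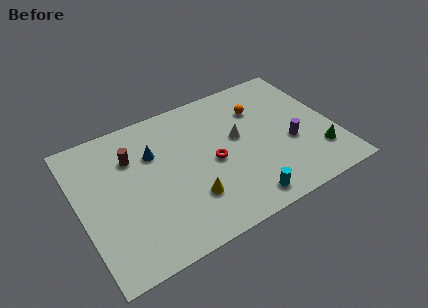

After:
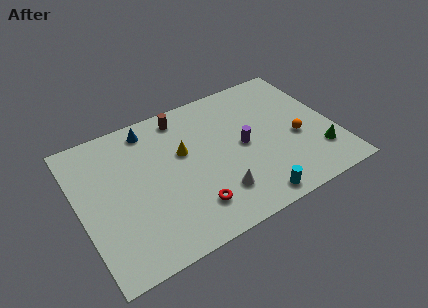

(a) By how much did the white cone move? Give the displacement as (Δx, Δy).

(-1.7, -3.2)

The white cone started near (9.1, 5.5) and ended near (7.4, 2.3).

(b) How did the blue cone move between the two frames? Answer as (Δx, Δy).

(0.0, 1.8)

The blue cone started near (4.4, 6.6) and ended near (4.4, 8.4).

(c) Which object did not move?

the green cone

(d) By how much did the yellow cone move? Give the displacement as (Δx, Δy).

(0.1, 3.2)

The yellow cone was at about (5.9, 2.7) and moved to about (6.0, 5.9).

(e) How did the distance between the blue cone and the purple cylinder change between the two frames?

-1.9

They were about 8.0 units apart before and 6.1 after — 1.9 units closer together.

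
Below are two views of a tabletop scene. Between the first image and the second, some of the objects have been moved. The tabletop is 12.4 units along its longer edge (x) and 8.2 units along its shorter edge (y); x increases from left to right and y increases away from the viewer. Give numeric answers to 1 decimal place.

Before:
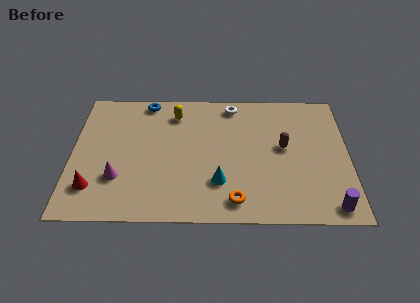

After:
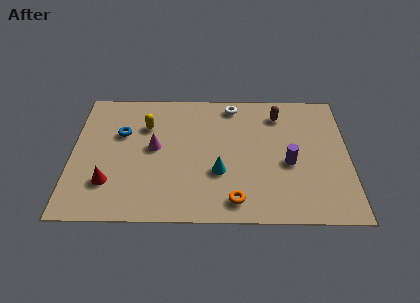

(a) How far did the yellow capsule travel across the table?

1.5

The yellow capsule moved from about (4.6, 6.6) to (3.3, 5.8), a distance of √(1.3² + 0.8²) ≈ 1.5.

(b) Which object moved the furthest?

the purple cylinder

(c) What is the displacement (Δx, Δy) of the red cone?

(0.7, 0.3)

The red cone started near (1.0, 1.9) and ended near (1.7, 2.2).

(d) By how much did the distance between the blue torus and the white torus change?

+1.4

They were about 3.9 units apart before and 5.3 after — 1.4 units further apart.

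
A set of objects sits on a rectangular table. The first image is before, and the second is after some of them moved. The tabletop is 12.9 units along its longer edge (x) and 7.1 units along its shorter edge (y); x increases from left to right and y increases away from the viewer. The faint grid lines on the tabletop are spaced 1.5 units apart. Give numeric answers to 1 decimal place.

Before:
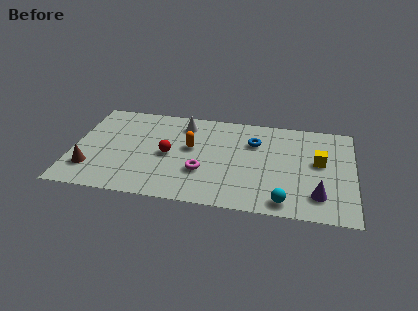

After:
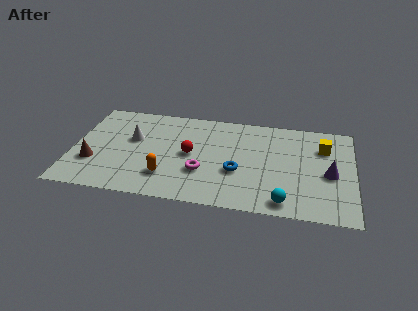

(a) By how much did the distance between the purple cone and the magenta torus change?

+0.5

They were about 5.4 units apart before and 5.9 after — 0.5 units further apart.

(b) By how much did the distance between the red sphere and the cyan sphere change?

-0.8

They were about 6.0 units apart before and 5.2 after — 0.8 units closer together.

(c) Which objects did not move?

the cyan sphere and the magenta torus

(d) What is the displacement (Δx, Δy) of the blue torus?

(-0.7, -2.3)

From the two frames, the blue torus sits at roughly (8.3, 5.0) before and (7.6, 2.7) after.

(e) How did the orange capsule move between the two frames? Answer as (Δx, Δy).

(-1.0, -2.3)

From the two frames, the orange capsule sits at roughly (5.4, 4.1) before and (4.4, 1.8) after.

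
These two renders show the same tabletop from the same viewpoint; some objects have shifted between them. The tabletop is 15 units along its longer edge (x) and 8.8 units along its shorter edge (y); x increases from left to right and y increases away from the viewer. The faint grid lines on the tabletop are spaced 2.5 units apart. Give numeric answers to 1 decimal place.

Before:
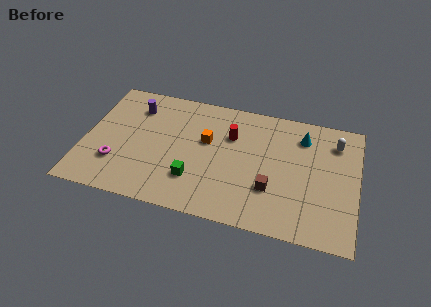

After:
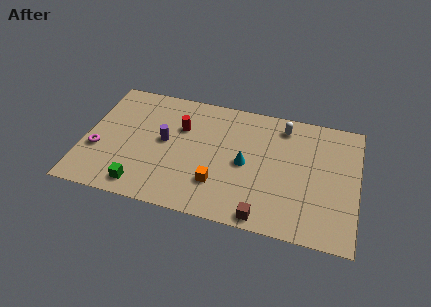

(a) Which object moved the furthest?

the cyan cone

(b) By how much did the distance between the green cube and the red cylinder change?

+1.0

They were about 4.0 units apart before and 5.0 after — 1.0 units further apart.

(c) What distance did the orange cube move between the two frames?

3.0

The orange cube moved from about (6.7, 5.3) to (7.5, 2.4), a distance of √(0.8² + 2.9²) ≈ 3.0.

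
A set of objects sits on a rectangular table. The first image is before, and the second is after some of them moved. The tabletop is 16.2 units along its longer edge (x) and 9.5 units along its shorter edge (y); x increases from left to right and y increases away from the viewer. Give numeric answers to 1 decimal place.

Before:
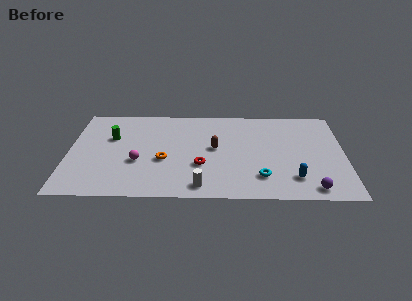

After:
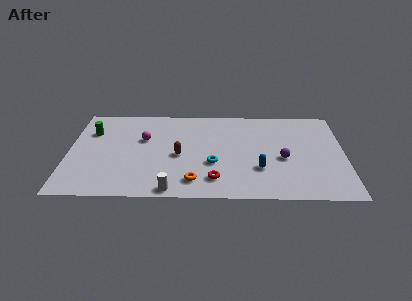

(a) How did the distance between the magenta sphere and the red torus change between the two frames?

+2.2

They were about 3.7 units apart before and 5.9 after — 2.2 units further apart.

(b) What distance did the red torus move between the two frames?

1.6

From (7.8, 3.3) to (8.6, 1.9), the red torus covered √(0.8² + 1.4²) ≈ 1.6 units.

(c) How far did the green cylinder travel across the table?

1.3

From (2.5, 6.1) to (1.3, 6.7), the green cylinder covered √(1.2² + 0.6²) ≈ 1.3 units.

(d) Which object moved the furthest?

the purple sphere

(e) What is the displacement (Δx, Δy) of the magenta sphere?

(0.3, 2.4)

The magenta sphere started near (4.1, 3.6) and ended near (4.4, 6.0).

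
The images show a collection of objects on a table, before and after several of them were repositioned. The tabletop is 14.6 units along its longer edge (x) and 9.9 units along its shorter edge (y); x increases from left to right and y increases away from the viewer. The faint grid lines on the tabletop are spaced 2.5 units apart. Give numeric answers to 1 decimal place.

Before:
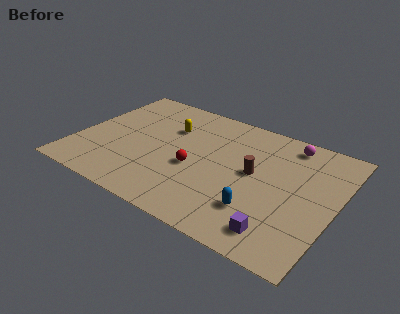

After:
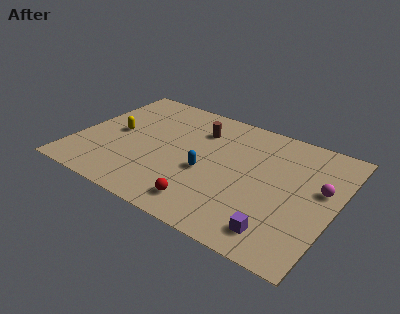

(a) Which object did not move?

the purple cube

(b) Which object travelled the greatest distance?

the brown cylinder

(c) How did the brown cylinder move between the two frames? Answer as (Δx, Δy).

(-3.5, 2.1)

The brown cylinder was at about (10.0, 5.3) and moved to about (6.5, 7.4).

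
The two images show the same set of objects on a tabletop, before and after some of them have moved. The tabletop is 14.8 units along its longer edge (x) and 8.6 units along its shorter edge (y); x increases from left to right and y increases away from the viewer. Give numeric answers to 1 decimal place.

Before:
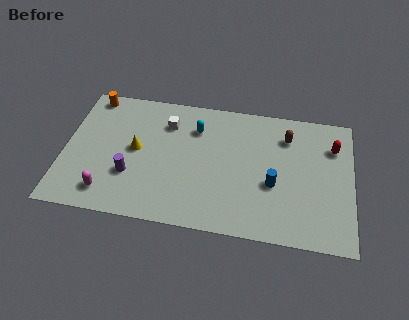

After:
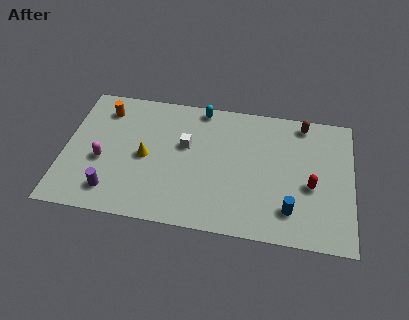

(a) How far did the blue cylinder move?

1.7

The blue cylinder was near (10.8, 3.4) before and (11.7, 1.9) after, so it travelled √(0.9² + 1.5²) ≈ 1.7 units.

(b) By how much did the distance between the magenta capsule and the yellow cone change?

-1.0

Before: roughly 3.3 units apart; after: 2.3. That's 1.0 units closer together.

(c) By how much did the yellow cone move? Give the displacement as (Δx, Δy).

(0.5, -0.4)

The yellow cone started near (3.7, 4.5) and ended near (4.2, 4.1).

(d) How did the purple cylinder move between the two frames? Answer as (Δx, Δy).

(-0.9, -1.2)

From the two frames, the purple cylinder sits at roughly (3.5, 2.8) before and (2.6, 1.6) after.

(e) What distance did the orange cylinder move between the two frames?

1.1

The orange cylinder moved from about (1.2, 7.7) to (1.9, 6.9), a distance of √(0.7² + 0.8²) ≈ 1.1.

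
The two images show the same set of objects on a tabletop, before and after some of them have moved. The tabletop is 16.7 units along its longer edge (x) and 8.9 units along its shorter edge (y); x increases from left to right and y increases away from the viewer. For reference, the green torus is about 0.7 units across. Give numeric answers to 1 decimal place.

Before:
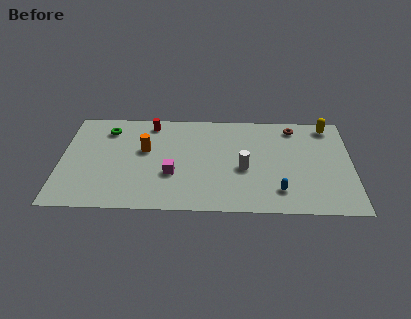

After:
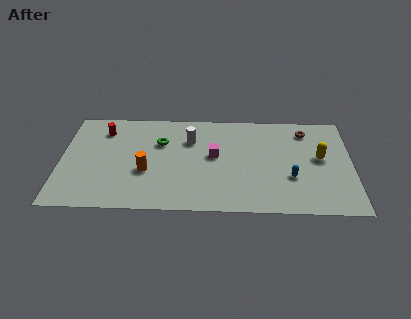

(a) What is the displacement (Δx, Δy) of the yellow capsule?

(-0.5, -2.9)

From the two frames, the yellow capsule sits at roughly (15.4, 7.8) before and (14.9, 4.9) after.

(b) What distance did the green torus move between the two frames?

3.3

The green torus moved from about (2.6, 7.1) to (5.7, 6.0), a distance of √(3.1² + 1.1²) ≈ 3.3.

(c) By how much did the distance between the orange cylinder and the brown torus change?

+1.1

Before: roughly 8.9 units apart; after: 10.0. That's 1.1 units further apart.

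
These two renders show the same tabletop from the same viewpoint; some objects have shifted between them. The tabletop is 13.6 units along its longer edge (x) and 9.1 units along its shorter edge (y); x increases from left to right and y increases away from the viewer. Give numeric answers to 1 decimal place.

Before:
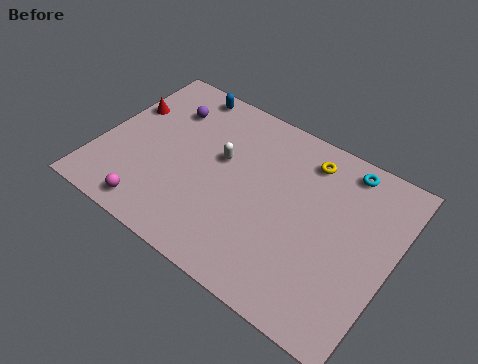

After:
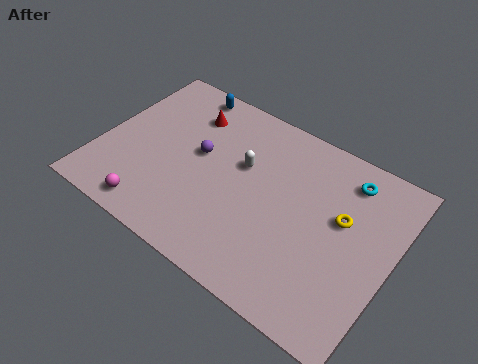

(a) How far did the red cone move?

3.0

The red cone moved from about (0.8, 5.9) to (3.6, 7.0), a distance of √(2.8² + 1.1²) ≈ 3.0.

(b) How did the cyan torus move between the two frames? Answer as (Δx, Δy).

(0.2, -0.5)

The cyan torus was at about (10.9, 8.0) and moved to about (11.1, 7.5).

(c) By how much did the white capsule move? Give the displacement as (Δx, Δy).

(1.0, 0.2)

The white capsule was at about (5.5, 5.4) and moved to about (6.5, 5.6).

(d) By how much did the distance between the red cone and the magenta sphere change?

+0.6

Before: roughly 5.3 units apart; after: 5.9. That's 0.6 units further apart.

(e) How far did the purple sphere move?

2.5

The purple sphere was near (2.6, 6.8) before and (4.5, 5.1) after, so it travelled √(1.9² + 1.7²) ≈ 2.5 units.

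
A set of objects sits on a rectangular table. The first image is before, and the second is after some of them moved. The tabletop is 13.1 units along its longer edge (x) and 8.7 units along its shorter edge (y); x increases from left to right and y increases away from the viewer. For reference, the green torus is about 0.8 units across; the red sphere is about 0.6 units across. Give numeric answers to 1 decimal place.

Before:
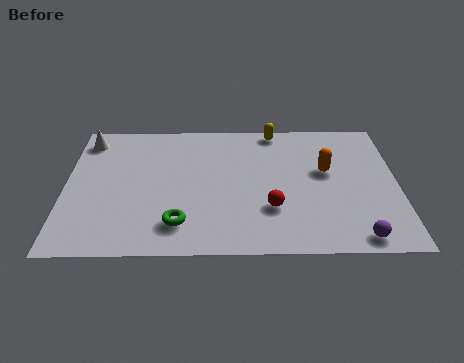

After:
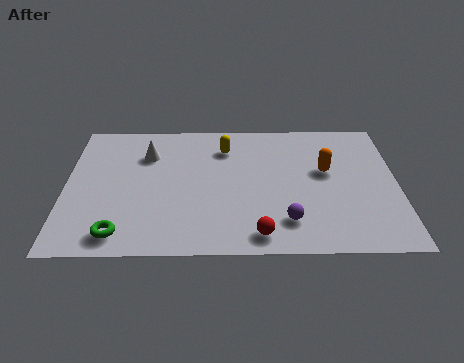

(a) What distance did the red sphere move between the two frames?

1.7

From (8.1, 2.7) to (7.6, 1.1), the red sphere covered √(0.5² + 1.6²) ≈ 1.7 units.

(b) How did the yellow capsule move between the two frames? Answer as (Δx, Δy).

(-2.0, -1.2)

The yellow capsule was at about (8.3, 7.9) and moved to about (6.3, 6.7).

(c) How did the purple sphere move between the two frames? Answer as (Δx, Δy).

(-2.7, 1.0)

The purple sphere started near (11.4, 0.9) and ended near (8.7, 1.9).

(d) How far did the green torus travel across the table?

2.4

The green torus moved from about (4.5, 1.8) to (2.2, 1.2), a distance of √(2.3² + 0.6²) ≈ 2.4.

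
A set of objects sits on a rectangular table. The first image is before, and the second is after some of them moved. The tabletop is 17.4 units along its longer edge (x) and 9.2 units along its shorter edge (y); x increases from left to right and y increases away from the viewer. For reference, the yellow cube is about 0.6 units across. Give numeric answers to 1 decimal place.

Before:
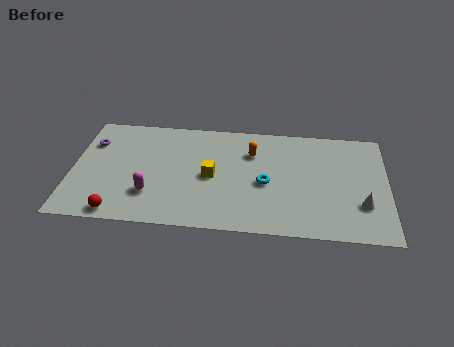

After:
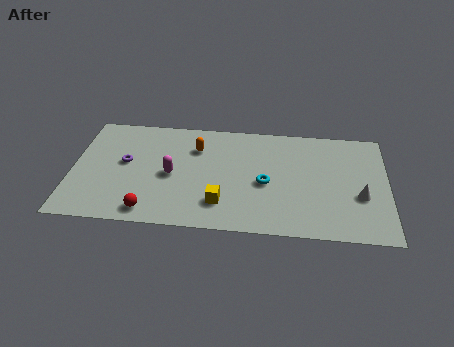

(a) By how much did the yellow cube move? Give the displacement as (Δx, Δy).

(0.6, -2.2)

The yellow cube was at about (7.7, 4.4) and moved to about (8.3, 2.2).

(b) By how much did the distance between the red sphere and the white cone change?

-1.7

They were about 13.4 units apart before and 11.7 after — 1.7 units closer together.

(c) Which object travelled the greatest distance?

the orange capsule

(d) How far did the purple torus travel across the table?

2.4

The purple torus was near (1.0, 6.6) before and (2.9, 5.1) after, so it travelled √(1.9² + 1.5²) ≈ 2.4 units.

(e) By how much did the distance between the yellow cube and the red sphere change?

-2.1

The distance was about 6.1 in the first image and 4.0 in the second, so they moved 2.1 units closer together.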